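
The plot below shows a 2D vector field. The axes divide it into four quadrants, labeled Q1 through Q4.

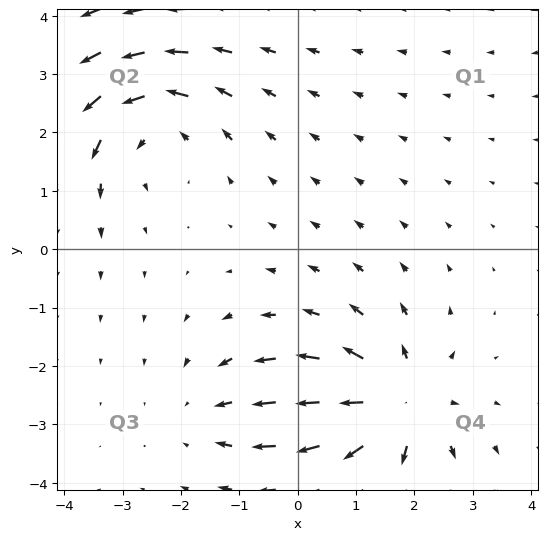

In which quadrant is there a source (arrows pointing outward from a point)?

Q4

The source sits at approximately (1.7, -2.7), which lies in quadrant Q4. The divergence there is about +5, positive as expected for a source.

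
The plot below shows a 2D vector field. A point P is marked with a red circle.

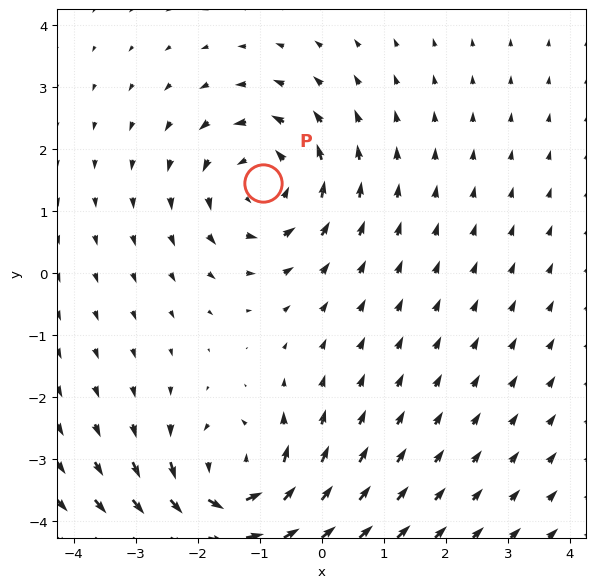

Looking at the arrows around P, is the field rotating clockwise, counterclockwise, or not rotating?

Near P at (-0.9, 1.4) the arrows circulate counterclockwise. The curl (z-component) there is about +3; positive curl means counterclockwise rotation.

counterclockwise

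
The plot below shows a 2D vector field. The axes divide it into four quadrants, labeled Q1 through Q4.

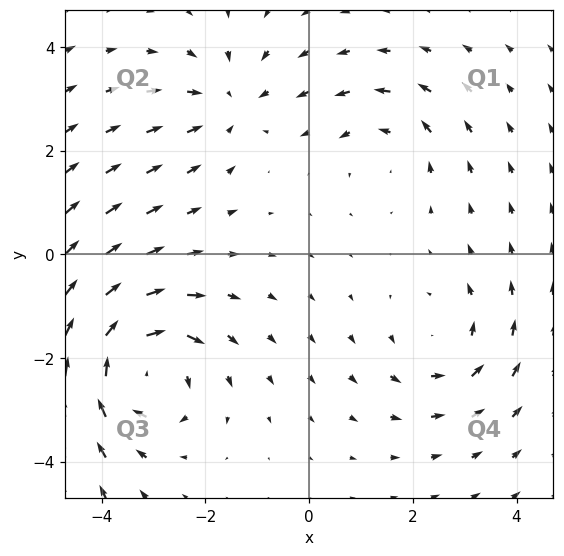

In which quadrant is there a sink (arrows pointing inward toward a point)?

The sink sits at approximately (-1.5, 2.9), which lies in quadrant Q2. The divergence there is about -3, negative as expected for a sink.

Q2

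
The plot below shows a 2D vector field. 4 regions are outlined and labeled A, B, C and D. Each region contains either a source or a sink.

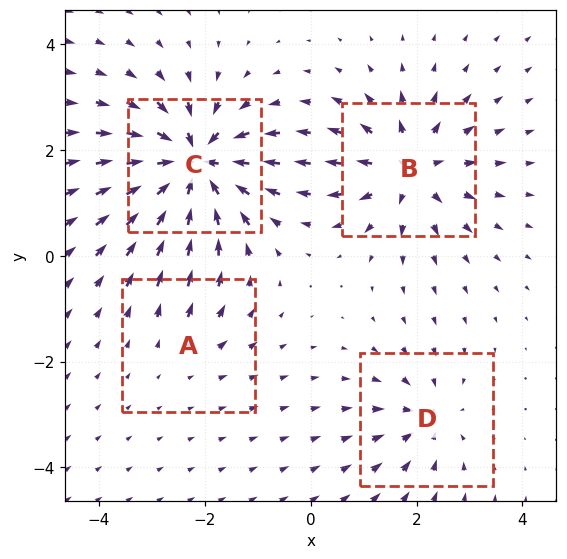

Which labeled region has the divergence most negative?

C

Divergence at each region's feature centre — A: about +2, B: about +6, C: about -9, D: about -4. Region C is most negative.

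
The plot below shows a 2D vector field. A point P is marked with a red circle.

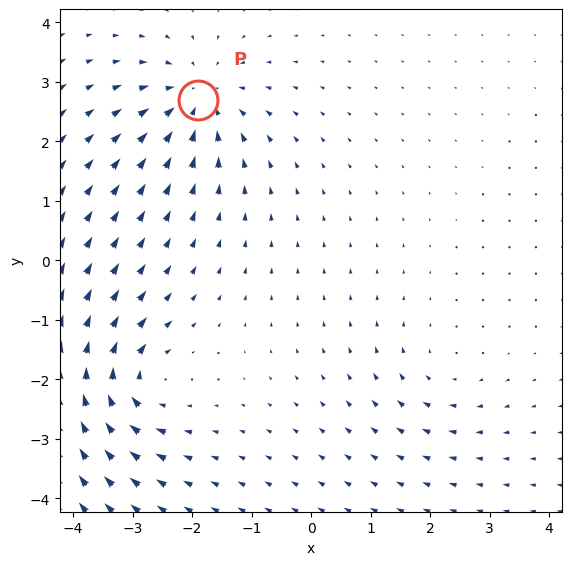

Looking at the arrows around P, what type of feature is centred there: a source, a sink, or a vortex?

sink

At P (-1.9, 2.7) the arrows converge inward. Divergence about -5, curl ≈0 — negative divergence with near-zero curl is a sink.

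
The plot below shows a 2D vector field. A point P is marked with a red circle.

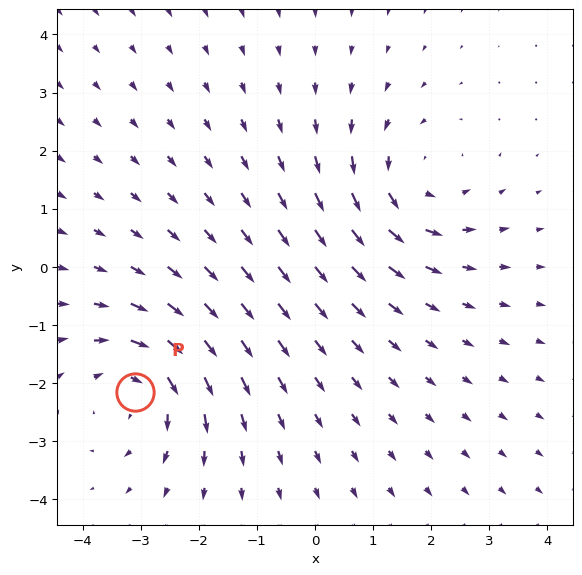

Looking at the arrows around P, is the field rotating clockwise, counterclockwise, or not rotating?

Near P at (-3.1, -2.1) the arrows circulate clockwise. The curl (z-component) there is about -5; negative curl means clockwise rotation.

clockwise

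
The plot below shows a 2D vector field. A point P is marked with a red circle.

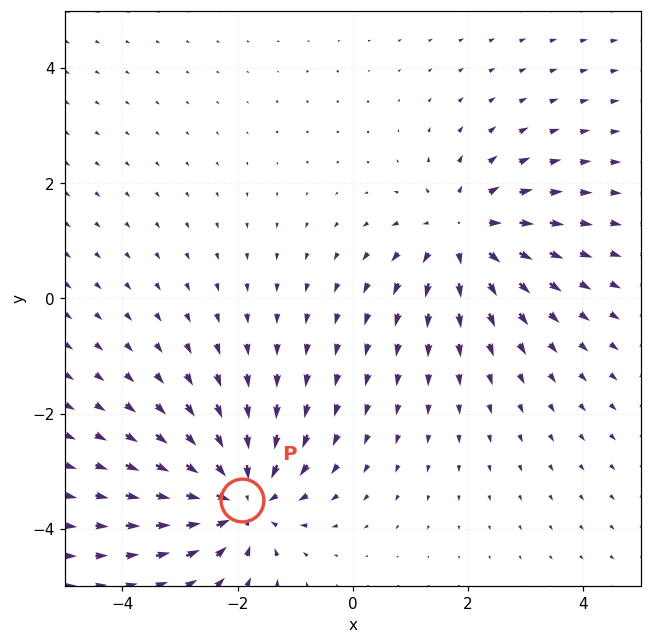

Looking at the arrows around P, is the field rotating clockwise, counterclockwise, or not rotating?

not rotating

Near P at (-1.9, -3.5) the arrows show no circulation. The curl there is ≈0.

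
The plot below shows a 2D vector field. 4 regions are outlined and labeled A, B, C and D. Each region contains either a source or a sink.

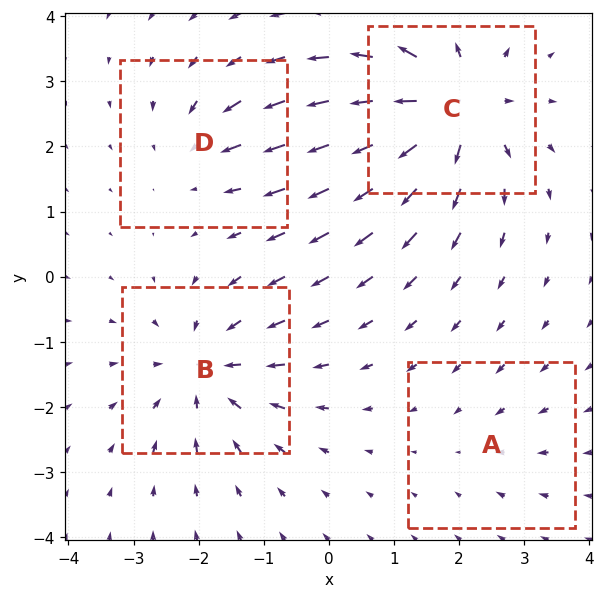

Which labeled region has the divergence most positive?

C

Divergence at each region's feature centre — A: about -2, B: about -5, C: about +7, D: about -4. Region C is most positive.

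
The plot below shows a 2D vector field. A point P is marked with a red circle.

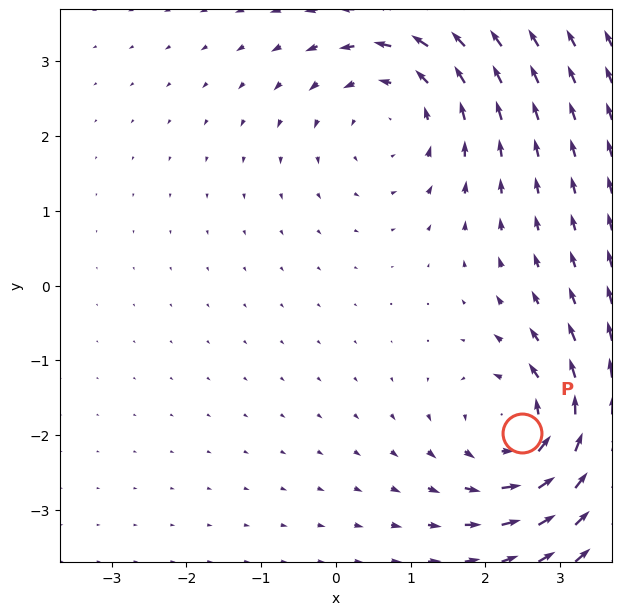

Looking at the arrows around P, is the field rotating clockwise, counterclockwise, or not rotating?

Near P at (2.5, -2.0) the arrows circulate counterclockwise. The curl (z-component) there is about +4; positive curl means counterclockwise rotation.

counterclockwise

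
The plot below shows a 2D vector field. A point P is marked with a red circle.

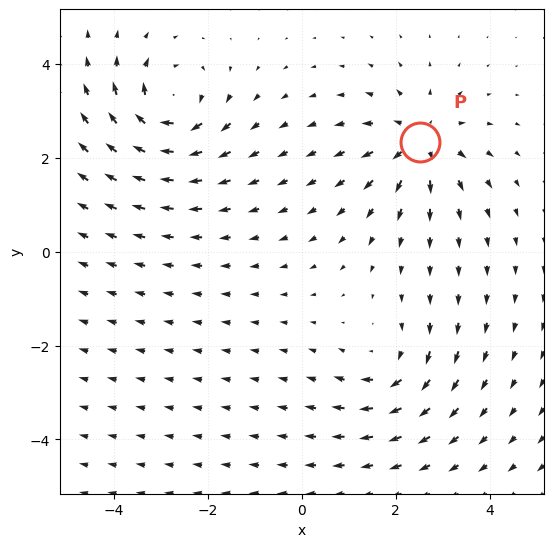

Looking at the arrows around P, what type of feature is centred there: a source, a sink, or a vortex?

At P (2.5, 2.3) the arrows spread outward. Divergence about +4, curl ≈0 — positive divergence with near-zero curl is a source.

source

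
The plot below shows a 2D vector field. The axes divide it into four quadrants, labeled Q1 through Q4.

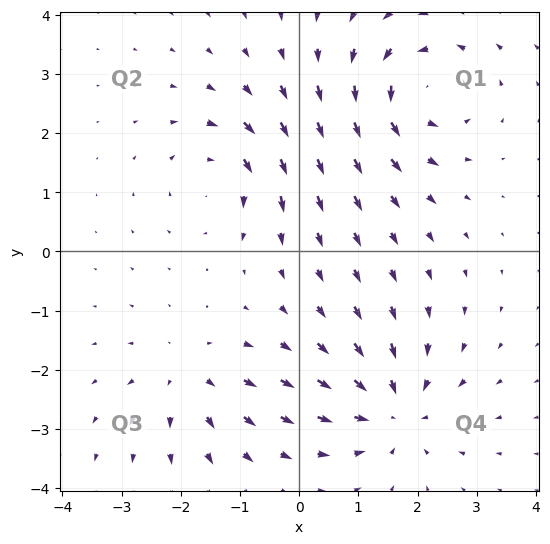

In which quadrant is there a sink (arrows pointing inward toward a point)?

The sink sits at approximately (1.6, -2.7), which lies in quadrant Q4. The divergence there is about -5, negative as expected for a sink.

Q4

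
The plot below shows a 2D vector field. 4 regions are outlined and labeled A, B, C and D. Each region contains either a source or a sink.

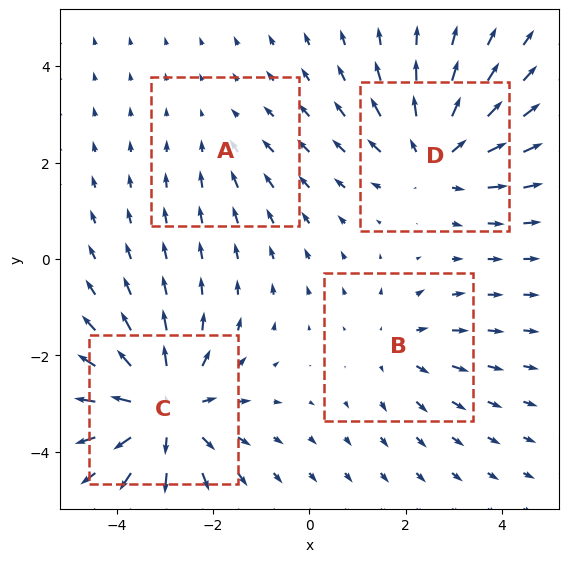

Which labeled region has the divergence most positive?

Divergence at each region's feature centre — A: about -2, B: about +3, C: about +6, D: about +4. Region C is most positive.

C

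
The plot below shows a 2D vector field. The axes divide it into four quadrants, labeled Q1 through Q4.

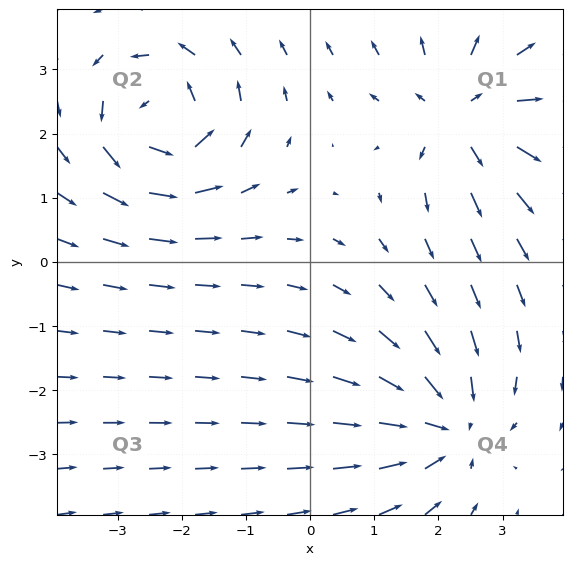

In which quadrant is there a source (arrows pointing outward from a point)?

The source sits at approximately (2.4, 2.3), which lies in quadrant Q1. The divergence there is about +4, positive as expected for a source.

Q1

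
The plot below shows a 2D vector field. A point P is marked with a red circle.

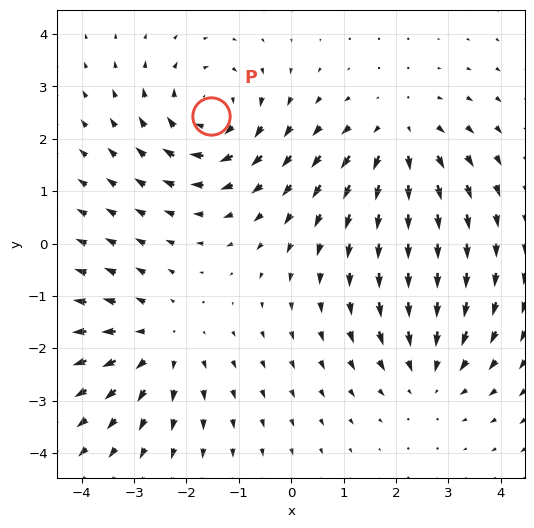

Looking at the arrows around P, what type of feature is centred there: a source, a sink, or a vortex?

vortex

At P (-1.5, 2.4) the arrows circulate clockwise. Divergence ≈0, curl about -5 — near-zero divergence with nonzero curl is a vortex.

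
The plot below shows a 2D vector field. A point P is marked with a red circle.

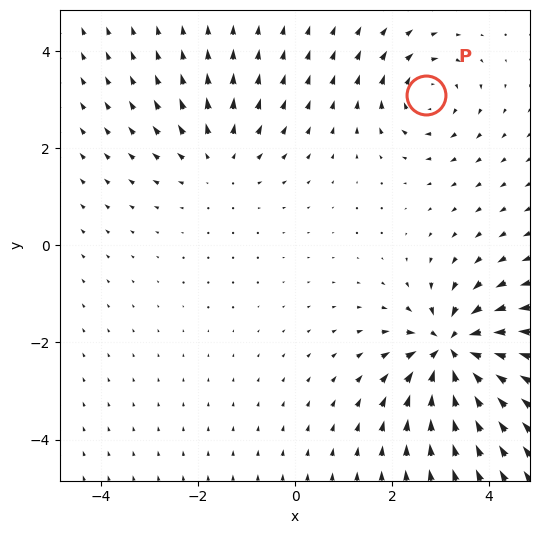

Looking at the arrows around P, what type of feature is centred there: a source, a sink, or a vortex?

At P (2.7, 3.1) the arrows circulate clockwise. Divergence ≈0, curl about -3 — near-zero divergence with nonzero curl is a vortex.

vortex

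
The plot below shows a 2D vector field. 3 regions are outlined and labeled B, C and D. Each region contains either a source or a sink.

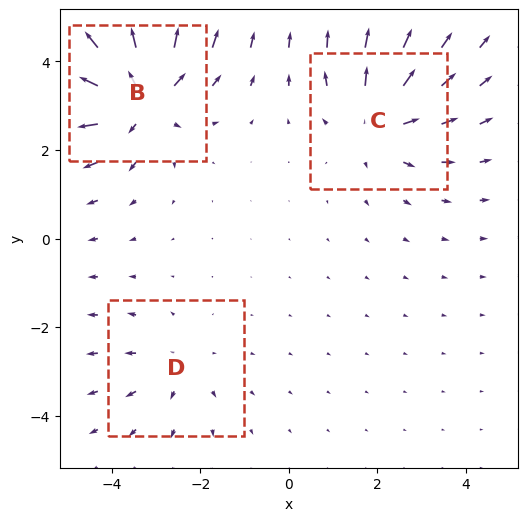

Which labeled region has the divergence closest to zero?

Divergence at each region's feature centre — B: about +4, C: about +3, D: about +2. Region D is closest to zero.

D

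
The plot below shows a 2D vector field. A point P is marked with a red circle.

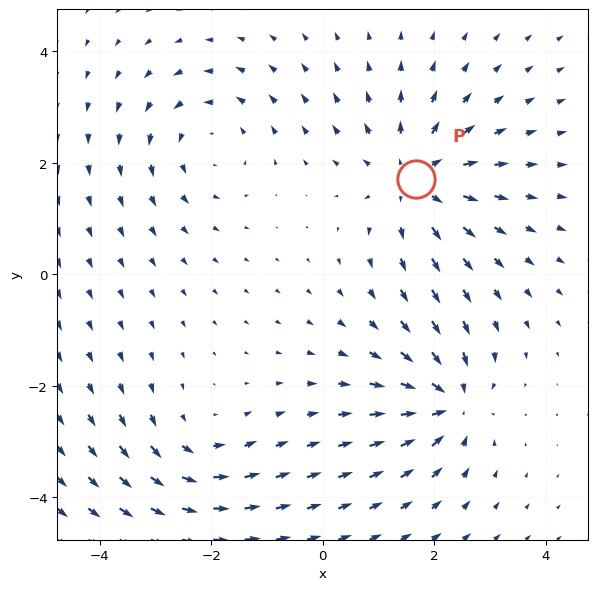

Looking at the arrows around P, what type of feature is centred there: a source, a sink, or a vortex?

source

At P (1.7, 1.7) the arrows spread outward. Divergence about +4, curl ≈0 — positive divergence with near-zero curl is a source.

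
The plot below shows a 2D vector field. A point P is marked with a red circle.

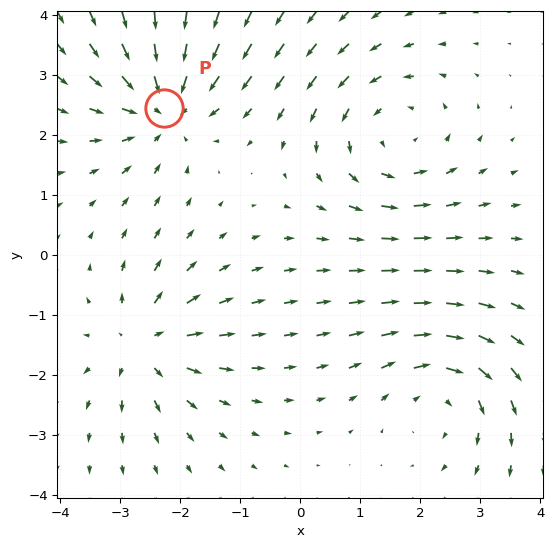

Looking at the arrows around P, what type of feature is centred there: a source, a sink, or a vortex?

sink

At P (-2.3, 2.4) the arrows converge inward. Divergence about -5, curl ≈0 — negative divergence with near-zero curl is a sink.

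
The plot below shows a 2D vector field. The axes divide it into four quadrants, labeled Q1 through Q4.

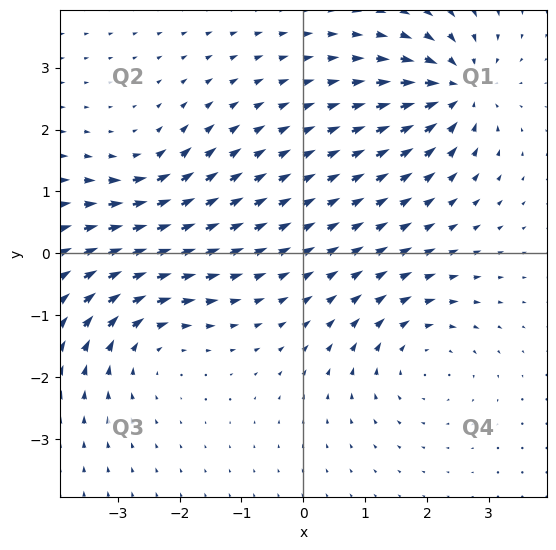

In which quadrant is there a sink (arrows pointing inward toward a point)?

The sink sits at approximately (2.5, 2.7), which lies in quadrant Q1. The divergence there is about -7, negative as expected for a sink.

Q1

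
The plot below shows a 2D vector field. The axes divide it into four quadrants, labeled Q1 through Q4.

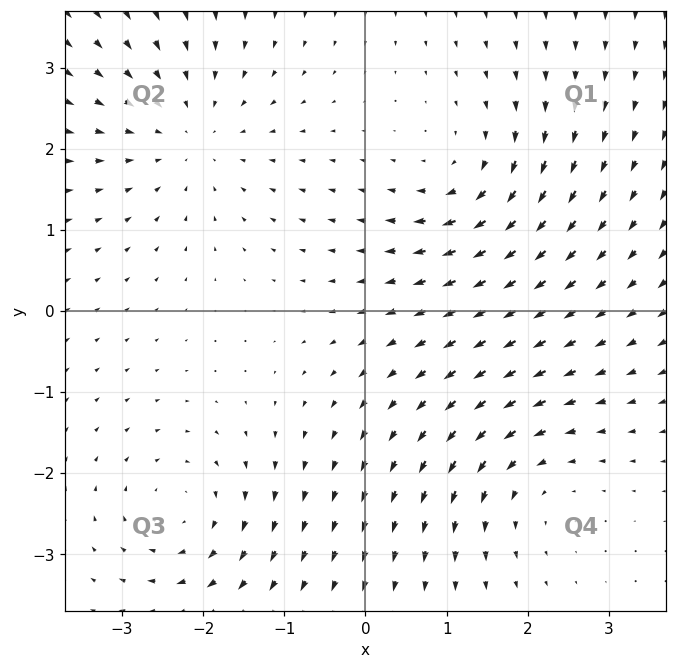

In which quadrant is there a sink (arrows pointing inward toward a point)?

The sink sits at approximately (-2.2, 2.2), which lies in quadrant Q2. The divergence there is about -4, negative as expected for a sink.

Q2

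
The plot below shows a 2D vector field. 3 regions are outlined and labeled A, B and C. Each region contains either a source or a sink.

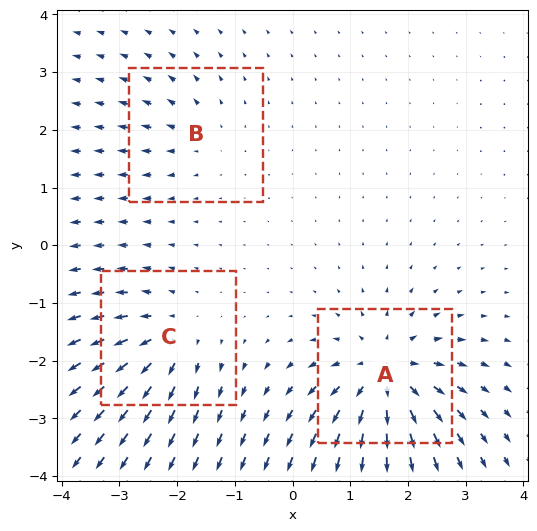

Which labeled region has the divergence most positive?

A

Divergence at each region's feature centre — A: about +6, B: about +2, C: about +4. Region A is most positive.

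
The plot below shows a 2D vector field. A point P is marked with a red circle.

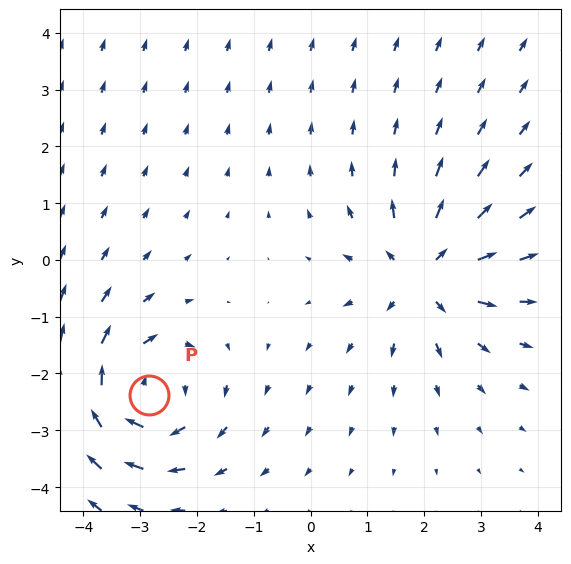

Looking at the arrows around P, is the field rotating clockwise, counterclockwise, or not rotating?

Near P at (-2.8, -2.4) the arrows circulate clockwise. The curl (z-component) there is about -4; negative curl means clockwise rotation.

clockwise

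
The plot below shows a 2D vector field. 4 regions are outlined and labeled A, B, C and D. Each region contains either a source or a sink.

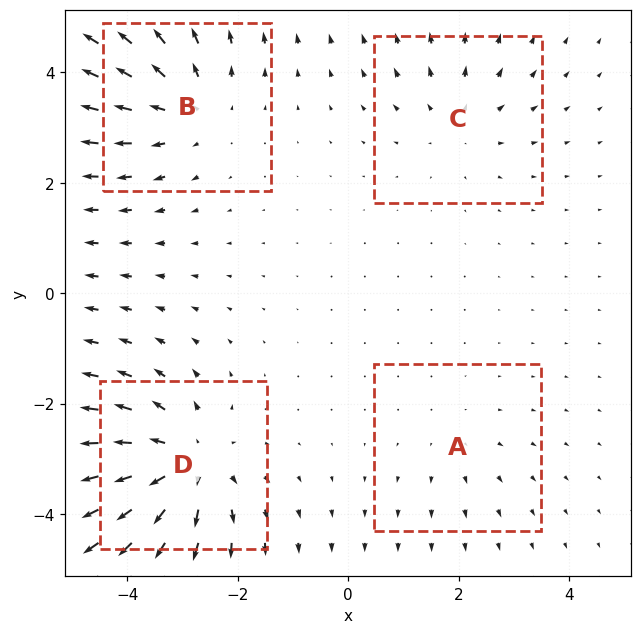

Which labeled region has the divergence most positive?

Divergence at each region's feature centre — A: about +2, B: about +4, C: about +3, D: about +6. Region D is most positive.

D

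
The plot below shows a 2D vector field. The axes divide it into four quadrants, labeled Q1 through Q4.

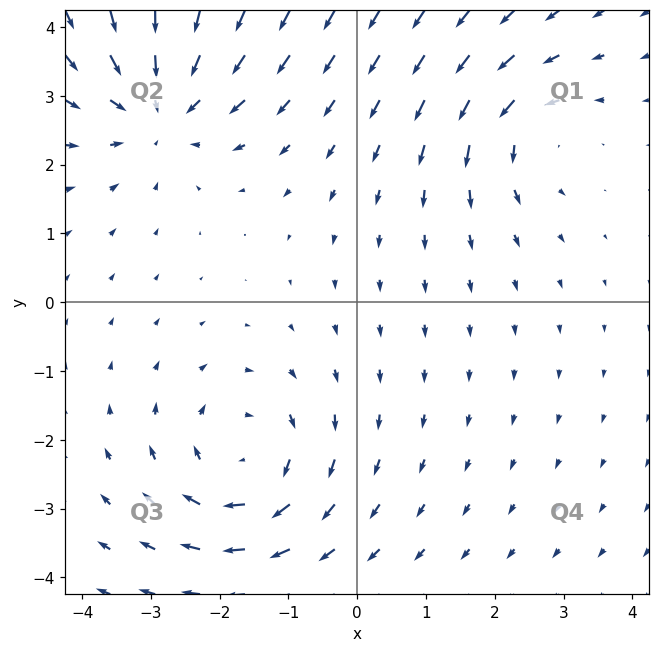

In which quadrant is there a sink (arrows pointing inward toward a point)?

The sink sits at approximately (-2.9, 2.8), which lies in quadrant Q2. The divergence there is about -5, negative as expected for a sink.

Q2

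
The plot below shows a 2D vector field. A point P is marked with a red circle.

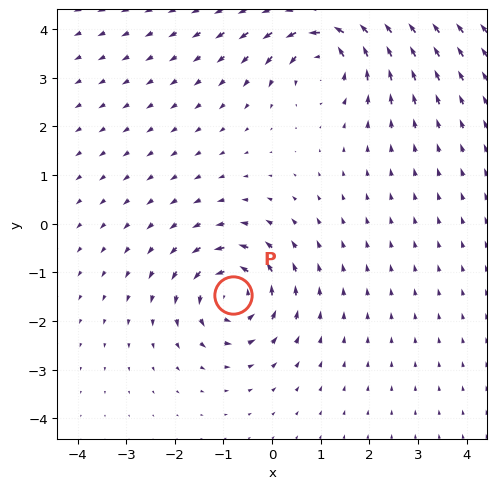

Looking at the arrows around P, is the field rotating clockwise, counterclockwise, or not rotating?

Near P at (-0.8, -1.5) the arrows circulate counterclockwise. The curl (z-component) there is about +4; positive curl means counterclockwise rotation.

counterclockwise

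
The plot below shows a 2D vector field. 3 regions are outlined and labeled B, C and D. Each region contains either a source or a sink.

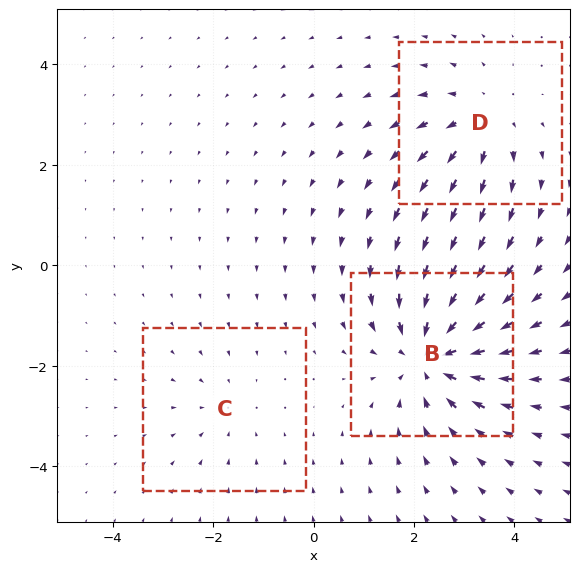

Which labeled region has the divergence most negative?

B

Divergence at each region's feature centre — B: about -5, C: about -2, D: about +3. Region B is most negative.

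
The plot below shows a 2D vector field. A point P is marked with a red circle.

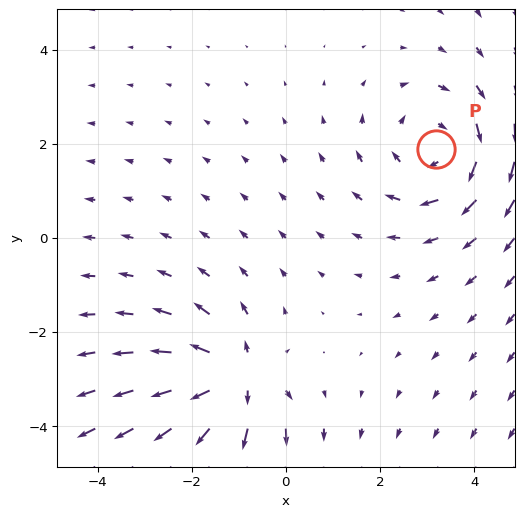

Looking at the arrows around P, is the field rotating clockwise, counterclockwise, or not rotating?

Near P at (3.2, 1.9) the arrows circulate clockwise. The curl (z-component) there is about -3; negative curl means clockwise rotation.

clockwise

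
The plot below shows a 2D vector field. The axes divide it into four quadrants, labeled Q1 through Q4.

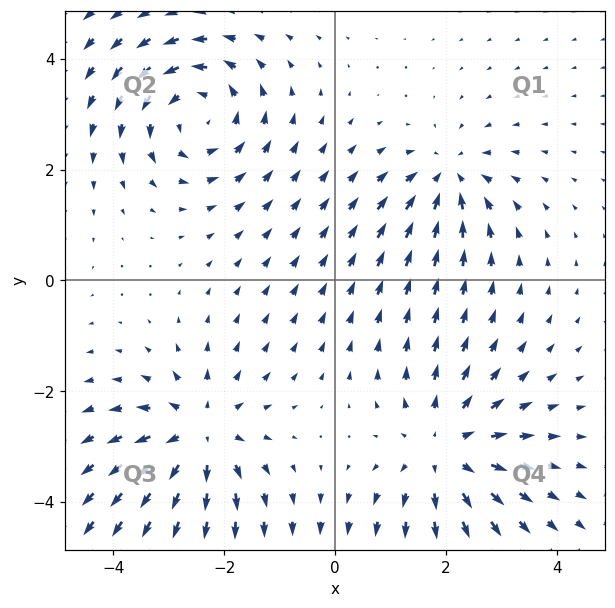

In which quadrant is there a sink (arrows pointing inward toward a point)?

Q1

The sink sits at approximately (2.0, 1.8), which lies in quadrant Q1. The divergence there is about -5, negative as expected for a sink.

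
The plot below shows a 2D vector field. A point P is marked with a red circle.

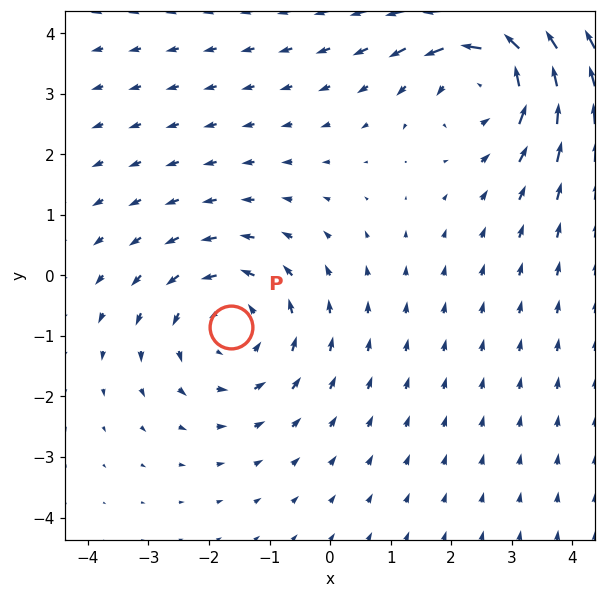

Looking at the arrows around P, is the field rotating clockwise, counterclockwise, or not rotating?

counterclockwise

Near P at (-1.6, -0.9) the arrows circulate counterclockwise. The curl (z-component) there is about +3; positive curl means counterclockwise rotation.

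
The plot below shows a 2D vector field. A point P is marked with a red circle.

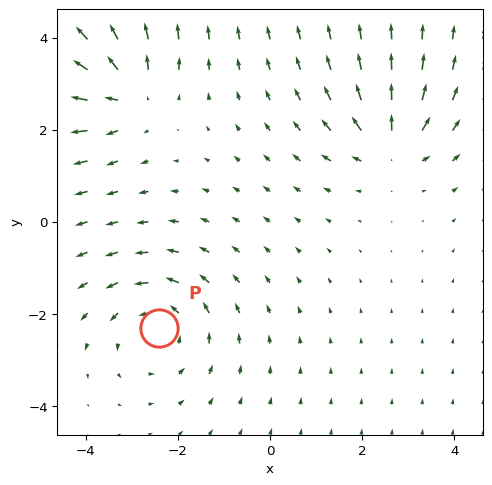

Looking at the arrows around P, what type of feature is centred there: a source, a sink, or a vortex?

vortex

At P (-2.4, -2.3) the arrows circulate counterclockwise. Divergence ≈0, curl about +3 — near-zero divergence with nonzero curl is a vortex.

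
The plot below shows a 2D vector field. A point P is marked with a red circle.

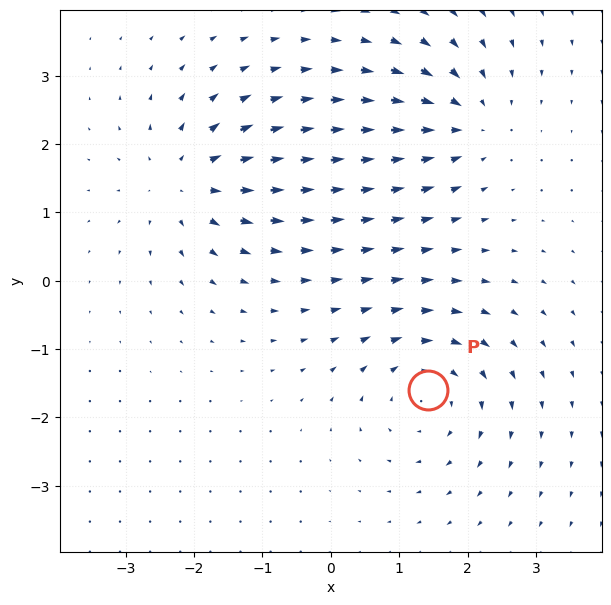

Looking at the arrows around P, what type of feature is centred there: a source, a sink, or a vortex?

vortex

At P (1.4, -1.6) the arrows circulate clockwise. Divergence ≈0, curl about -3 — near-zero divergence with nonzero curl is a vortex.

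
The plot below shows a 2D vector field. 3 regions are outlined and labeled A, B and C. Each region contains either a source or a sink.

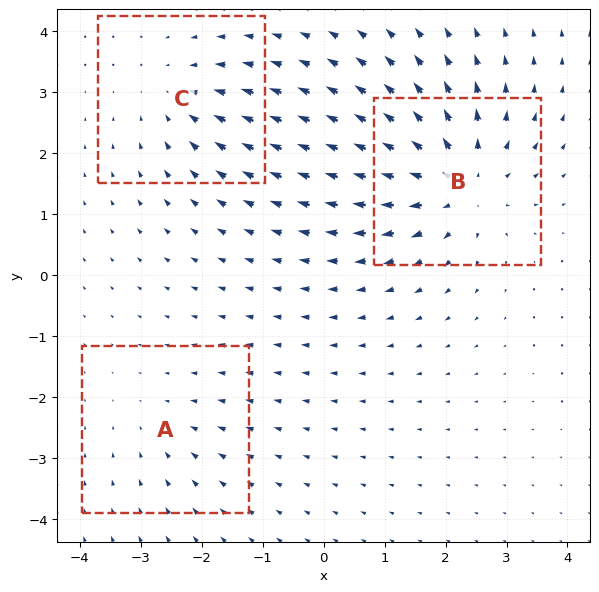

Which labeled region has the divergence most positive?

B

Divergence at each region's feature centre — A: about -2, B: about +5, C: about -3. Region B is most positive.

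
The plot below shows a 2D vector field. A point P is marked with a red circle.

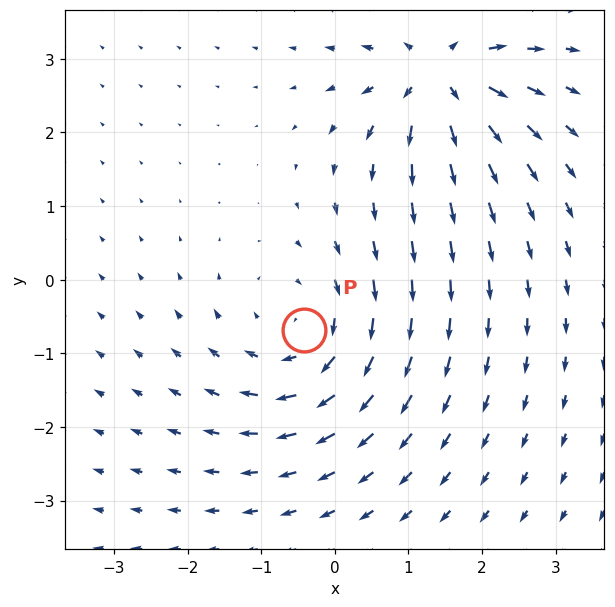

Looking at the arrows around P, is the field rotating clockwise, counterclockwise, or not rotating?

Near P at (-0.4, -0.7) the arrows circulate clockwise. The curl (z-component) there is about -4; negative curl means clockwise rotation.

clockwise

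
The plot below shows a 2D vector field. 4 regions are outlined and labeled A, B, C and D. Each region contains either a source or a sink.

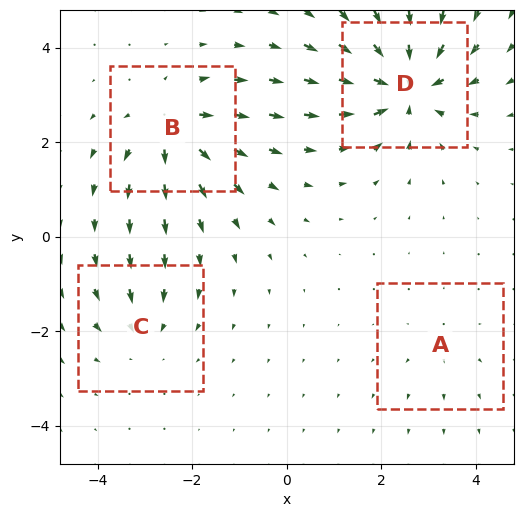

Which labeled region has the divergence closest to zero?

A

Divergence at each region's feature centre — A: about +2, B: about +6, C: about -3, D: about -8. Region A is closest to zero.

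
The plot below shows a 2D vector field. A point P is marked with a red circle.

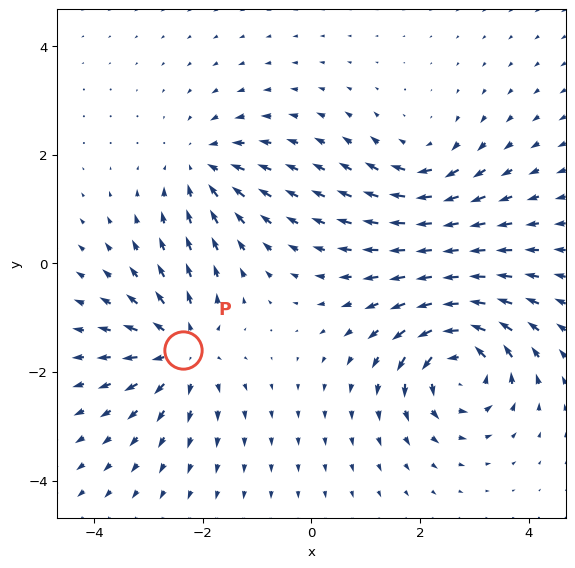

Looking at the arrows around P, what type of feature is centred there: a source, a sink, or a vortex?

source

At P (-2.4, -1.6) the arrows spread outward. Divergence about +5, curl ≈0 — positive divergence with near-zero curl is a source.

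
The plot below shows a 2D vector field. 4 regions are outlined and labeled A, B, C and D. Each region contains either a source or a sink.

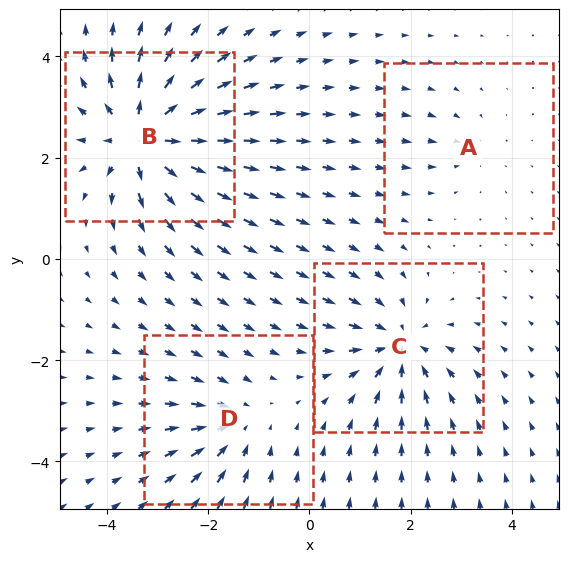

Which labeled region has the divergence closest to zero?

Divergence at each region's feature centre — A: about -2, B: about +7, C: about -5, D: about -4. Region A is closest to zero.

A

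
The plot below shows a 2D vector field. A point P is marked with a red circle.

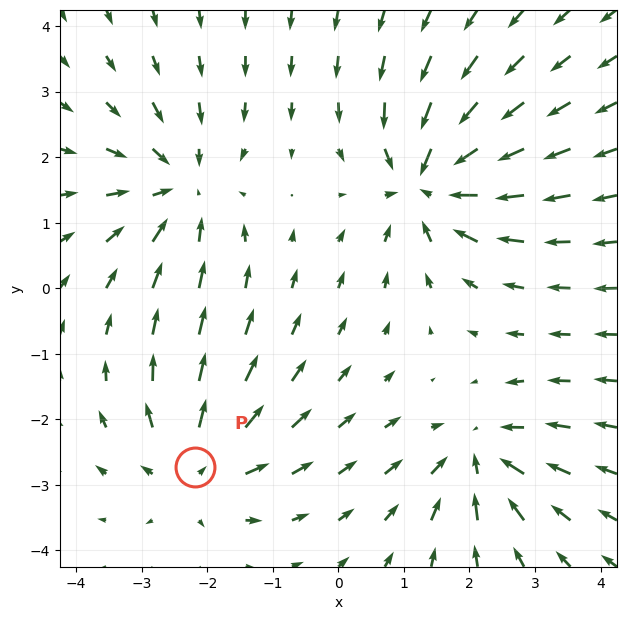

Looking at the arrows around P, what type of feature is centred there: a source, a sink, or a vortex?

At P (-2.2, -2.7) the arrows spread outward. Divergence about +5, curl ≈0 — positive divergence with near-zero curl is a source.

source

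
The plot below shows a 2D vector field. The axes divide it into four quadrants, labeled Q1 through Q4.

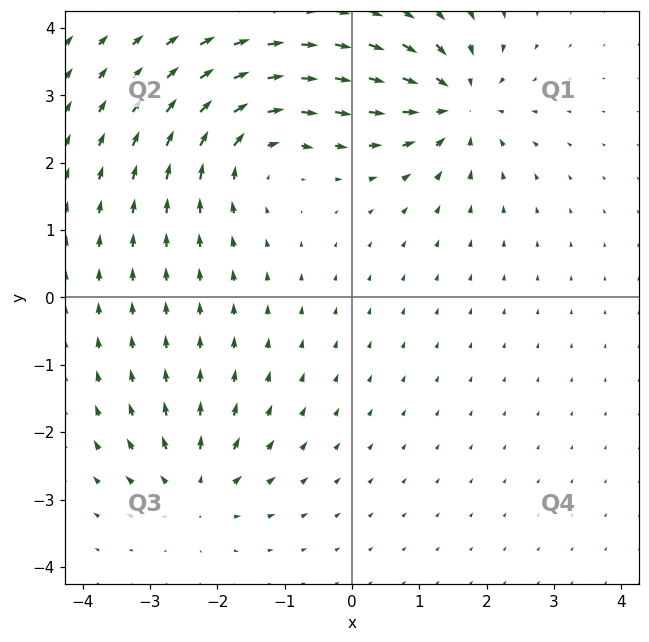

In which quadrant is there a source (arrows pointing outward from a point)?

The source sits at approximately (-2.3, -2.9), which lies in quadrant Q3. The divergence there is about +5, positive as expected for a source.

Q3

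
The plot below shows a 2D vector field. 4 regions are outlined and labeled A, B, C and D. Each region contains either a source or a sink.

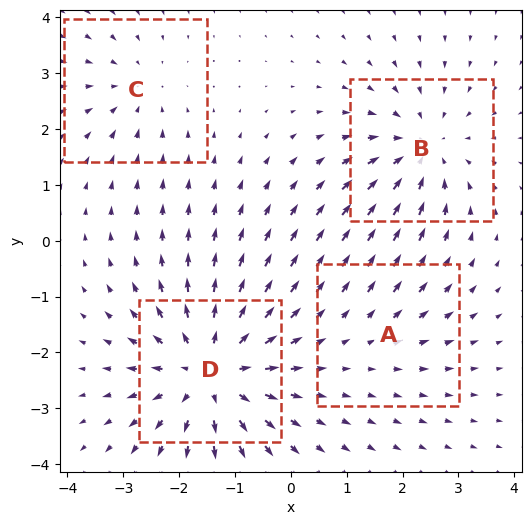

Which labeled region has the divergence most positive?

Divergence at each region's feature centre — A: about +2, B: about -5, C: about -3, D: about +7. Region D is most positive.

D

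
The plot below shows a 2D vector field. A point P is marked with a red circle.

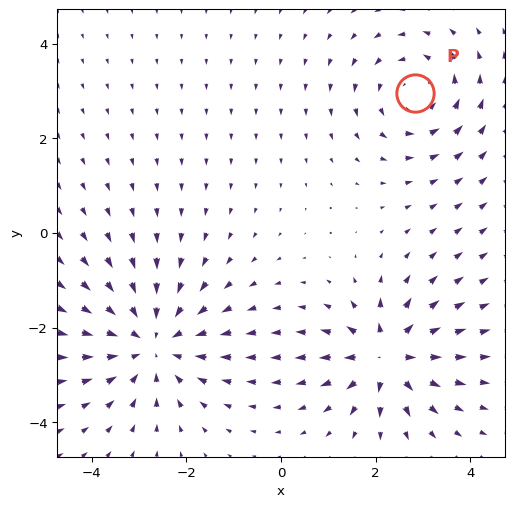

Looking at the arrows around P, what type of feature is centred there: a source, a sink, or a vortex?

At P (2.8, 3.0) the arrows circulate counterclockwise. Divergence ≈0, curl about +3 — near-zero divergence with nonzero curl is a vortex.

vortex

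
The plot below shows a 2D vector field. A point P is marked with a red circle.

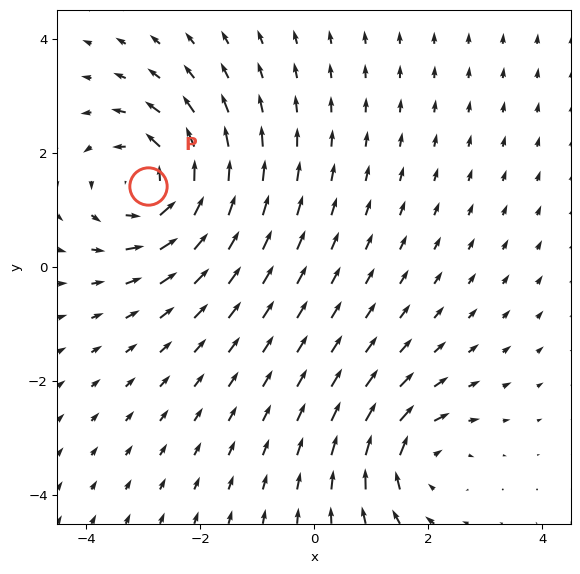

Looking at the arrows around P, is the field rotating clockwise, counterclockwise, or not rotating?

Near P at (-2.9, 1.4) the arrows circulate counterclockwise. The curl (z-component) there is about +5; positive curl means counterclockwise rotation.

counterclockwise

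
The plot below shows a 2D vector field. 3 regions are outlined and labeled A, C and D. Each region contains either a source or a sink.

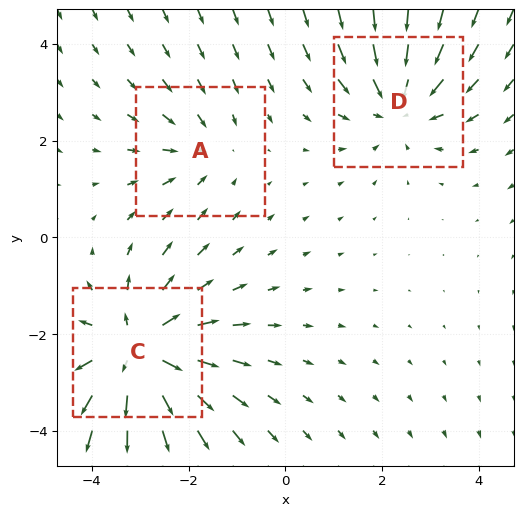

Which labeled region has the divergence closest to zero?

Divergence at each region's feature centre — A: about -2, C: about +4, D: about -3. Region A is closest to zero.

A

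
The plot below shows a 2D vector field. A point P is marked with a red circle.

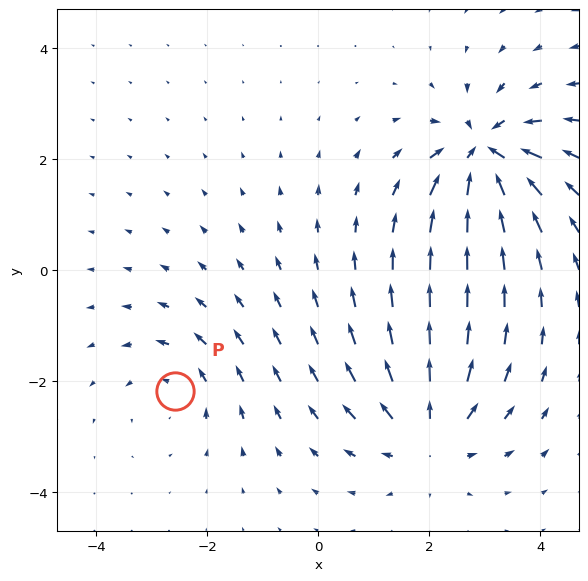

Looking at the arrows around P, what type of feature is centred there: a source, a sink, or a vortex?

vortex

At P (-2.6, -2.2) the arrows circulate counterclockwise. Divergence ≈0, curl about +3 — near-zero divergence with nonzero curl is a vortex.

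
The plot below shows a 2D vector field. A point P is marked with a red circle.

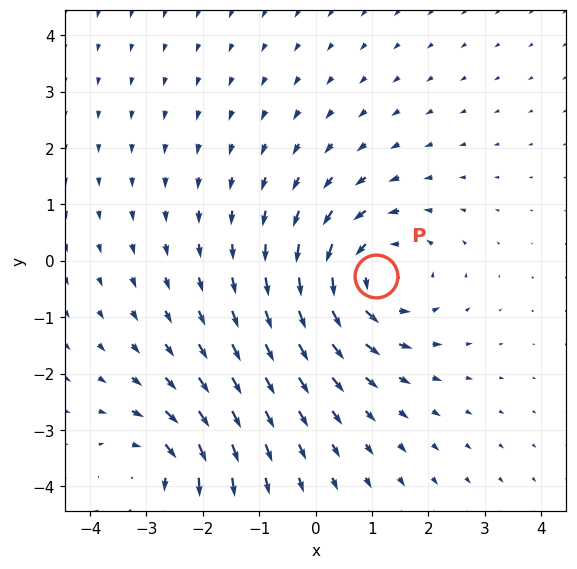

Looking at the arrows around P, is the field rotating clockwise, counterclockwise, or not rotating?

counterclockwise

Near P at (1.1, -0.3) the arrows circulate counterclockwise. The curl (z-component) there is about +4; positive curl means counterclockwise rotation.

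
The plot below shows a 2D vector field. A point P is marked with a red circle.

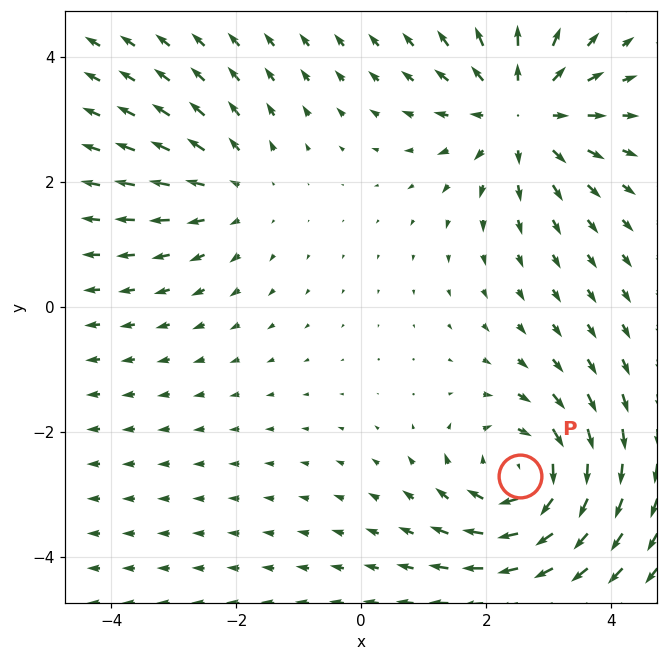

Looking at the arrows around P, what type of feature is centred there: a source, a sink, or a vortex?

At P (2.5, -2.7) the arrows circulate clockwise. Divergence ≈0, curl about -5 — near-zero divergence with nonzero curl is a vortex.

vortex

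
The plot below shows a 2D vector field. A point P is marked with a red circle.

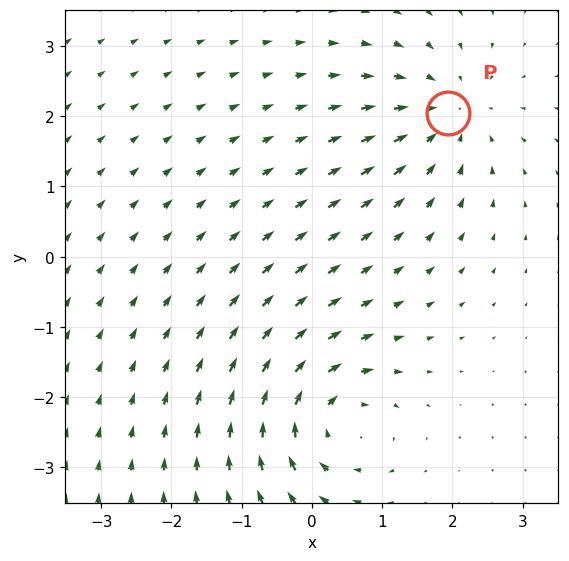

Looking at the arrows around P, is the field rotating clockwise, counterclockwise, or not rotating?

not rotating

Near P at (1.9, 2.0) the arrows show no circulation. The curl there is ≈0.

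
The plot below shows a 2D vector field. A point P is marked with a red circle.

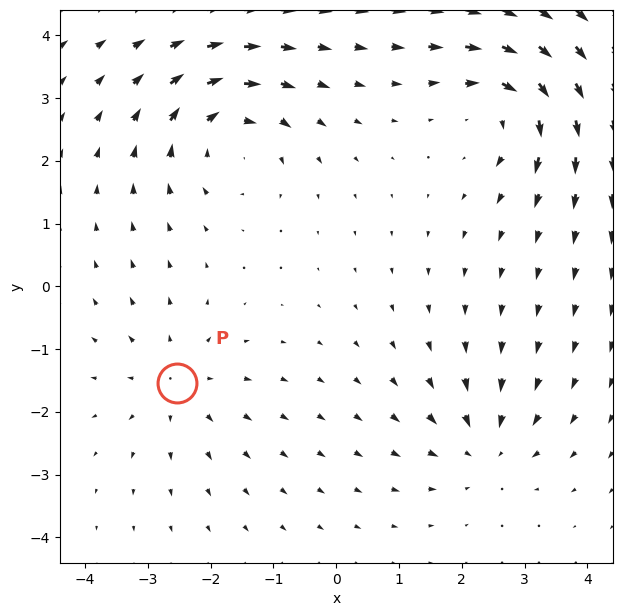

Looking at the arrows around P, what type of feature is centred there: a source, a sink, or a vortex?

At P (-2.5, -1.5) the arrows spread outward. Divergence about +3, curl ≈0 — positive divergence with near-zero curl is a source.

source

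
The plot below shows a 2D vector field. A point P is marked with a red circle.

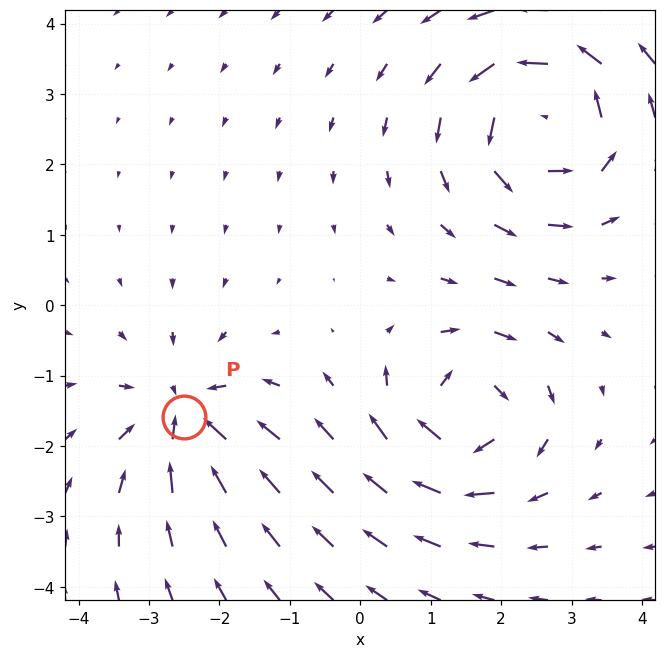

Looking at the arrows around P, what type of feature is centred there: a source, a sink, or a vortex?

sink

At P (-2.5, -1.6) the arrows converge inward. Divergence about -4, curl ≈0 — negative divergence with near-zero curl is a sink.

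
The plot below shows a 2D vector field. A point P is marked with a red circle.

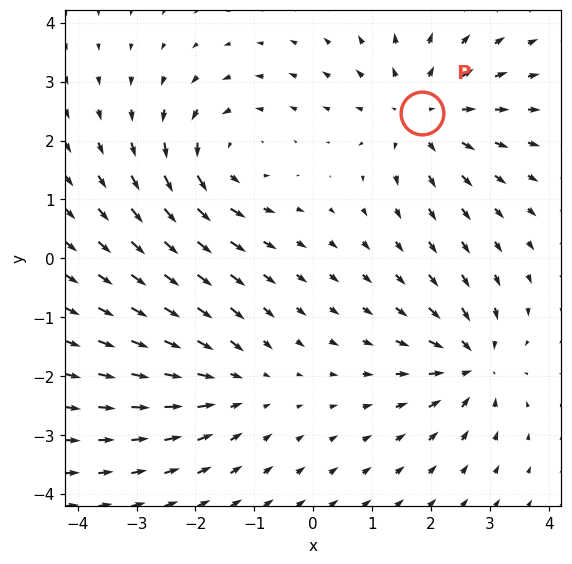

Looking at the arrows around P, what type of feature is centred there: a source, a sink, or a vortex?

At P (1.8, 2.5) the arrows spread outward. Divergence about +5, curl ≈0 — positive divergence with near-zero curl is a source.

source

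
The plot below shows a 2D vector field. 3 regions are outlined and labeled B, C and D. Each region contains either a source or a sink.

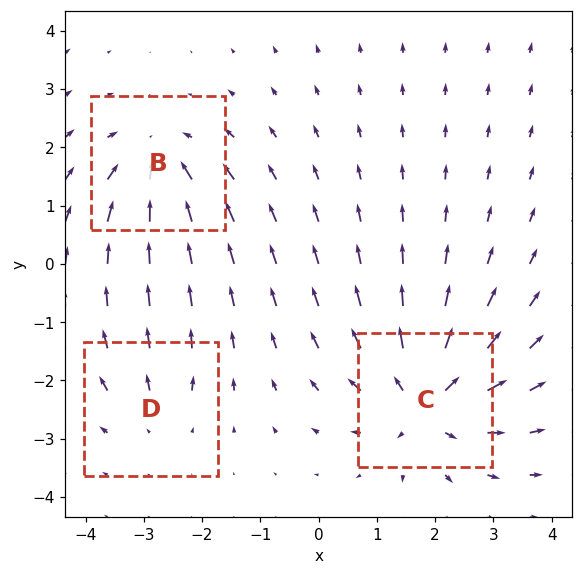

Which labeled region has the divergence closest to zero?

D

Divergence at each region's feature centre — B: about -4, C: about +5, D: about +2. Region D is closest to zero.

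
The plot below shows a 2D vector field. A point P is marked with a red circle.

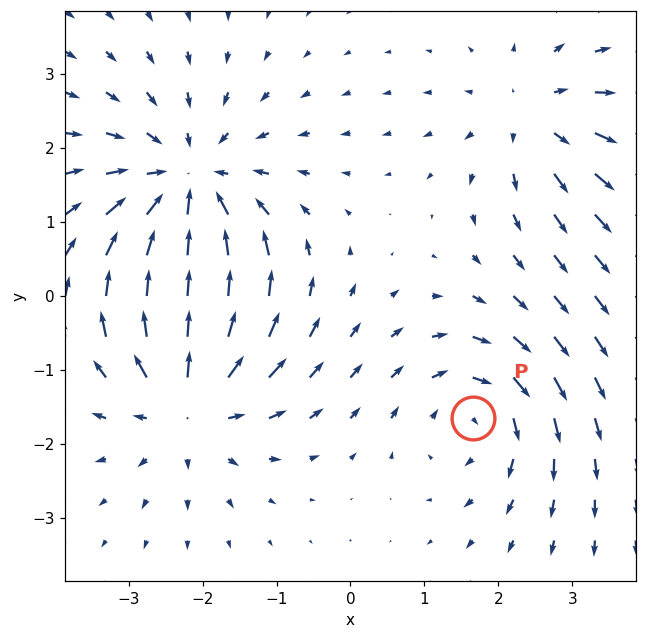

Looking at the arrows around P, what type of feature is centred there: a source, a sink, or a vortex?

At P (1.7, -1.6) the arrows circulate clockwise. Divergence ≈0, curl about -3 — near-zero divergence with nonzero curl is a vortex.

vortex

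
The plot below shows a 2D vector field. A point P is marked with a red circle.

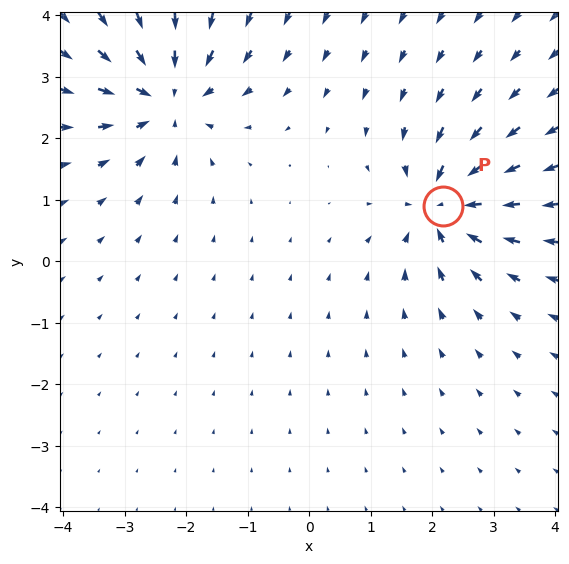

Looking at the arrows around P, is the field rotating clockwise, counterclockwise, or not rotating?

Near P at (2.2, 0.9) the arrows show no circulation. The curl there is ≈0.

not rotating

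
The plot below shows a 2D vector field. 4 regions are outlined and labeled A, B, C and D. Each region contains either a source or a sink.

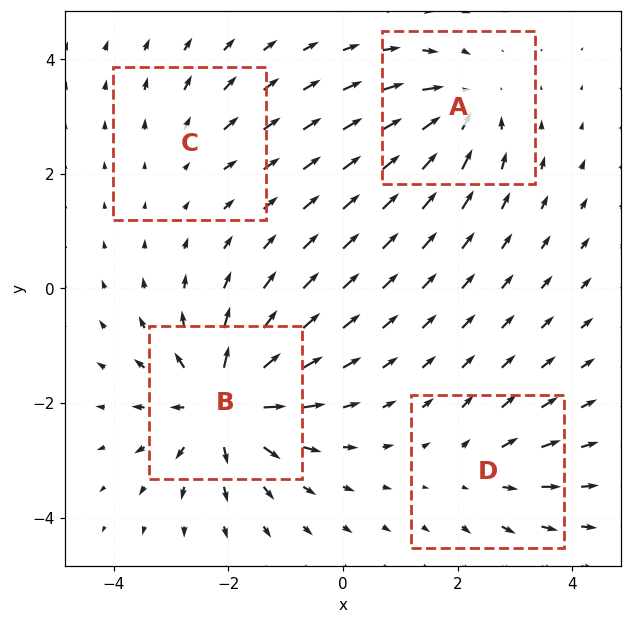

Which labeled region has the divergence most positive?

B

Divergence at each region's feature centre — A: about -5, B: about +8, C: about +2, D: about +4. Region B is most positive.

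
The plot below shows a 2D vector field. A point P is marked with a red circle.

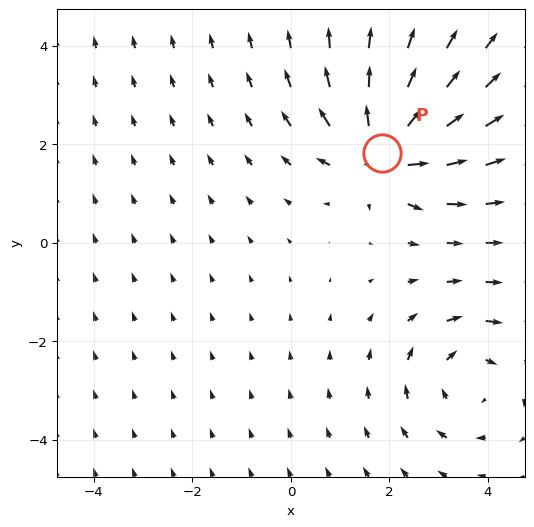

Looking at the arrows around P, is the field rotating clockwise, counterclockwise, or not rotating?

Near P at (1.9, 1.8) the arrows show no circulation. The curl there is ≈0.

not rotating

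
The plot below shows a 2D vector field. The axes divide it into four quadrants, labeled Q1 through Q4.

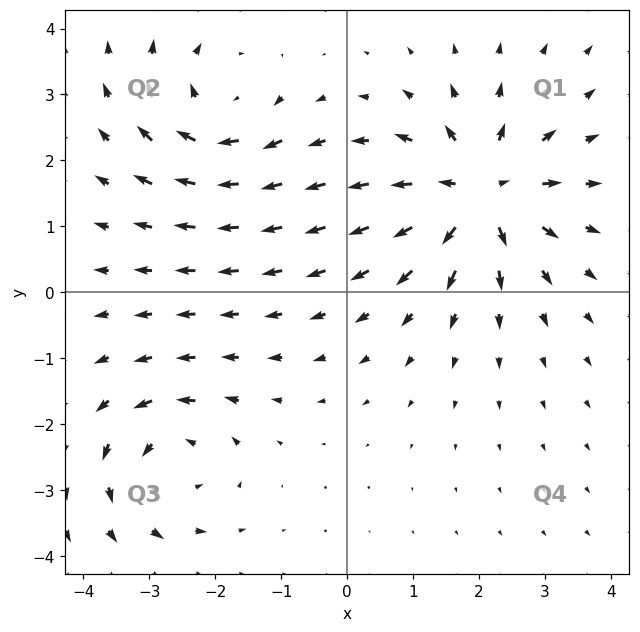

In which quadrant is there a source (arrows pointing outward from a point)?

Q1

The source sits at approximately (2.0, 1.5), which lies in quadrant Q1. The divergence there is about +5, positive as expected for a source.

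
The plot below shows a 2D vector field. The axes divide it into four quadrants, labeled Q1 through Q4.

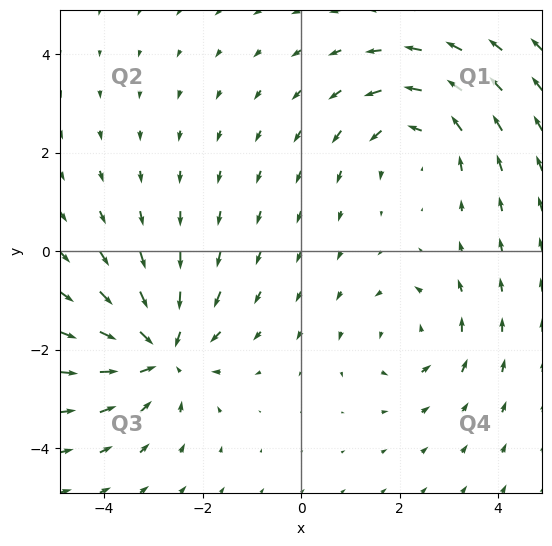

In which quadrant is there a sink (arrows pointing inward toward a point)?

The sink sits at approximately (-2.8, -2.0), which lies in quadrant Q3. The divergence there is about -5, negative as expected for a sink.

Q3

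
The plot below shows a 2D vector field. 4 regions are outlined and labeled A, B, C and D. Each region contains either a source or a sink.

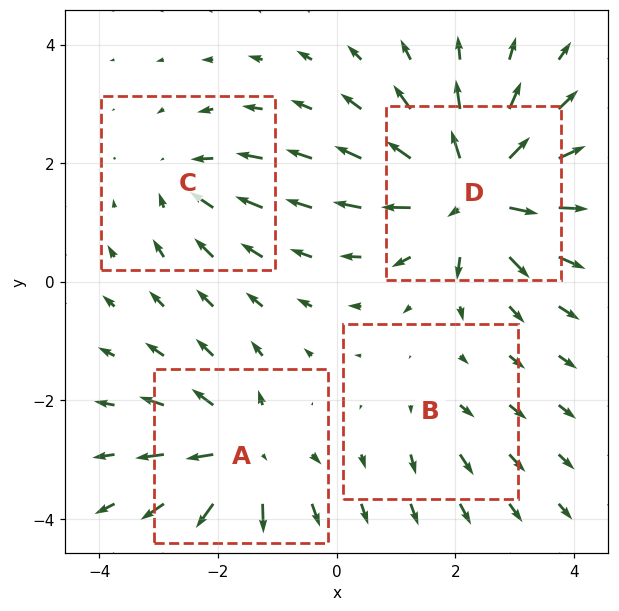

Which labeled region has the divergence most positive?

Divergence at each region's feature centre — A: about +6, B: about +2, C: about -4, D: about +8. Region D is most positive.

D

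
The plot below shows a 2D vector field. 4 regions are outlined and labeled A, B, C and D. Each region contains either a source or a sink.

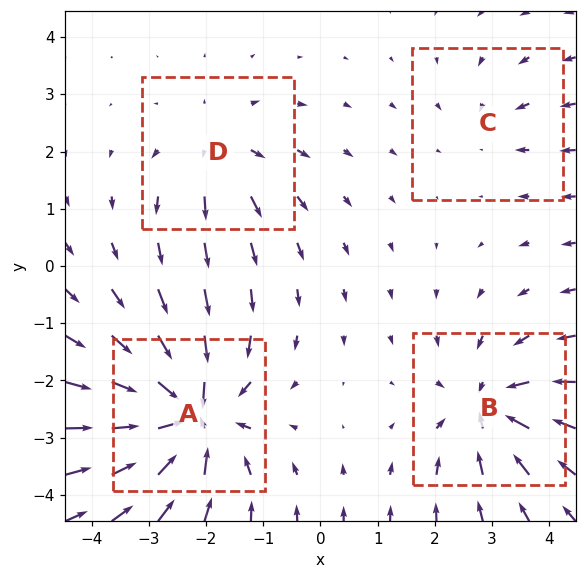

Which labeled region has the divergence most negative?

Divergence at each region's feature centre — A: about -8, B: about -5, C: about -2, D: about +4. Region A is most negative.

A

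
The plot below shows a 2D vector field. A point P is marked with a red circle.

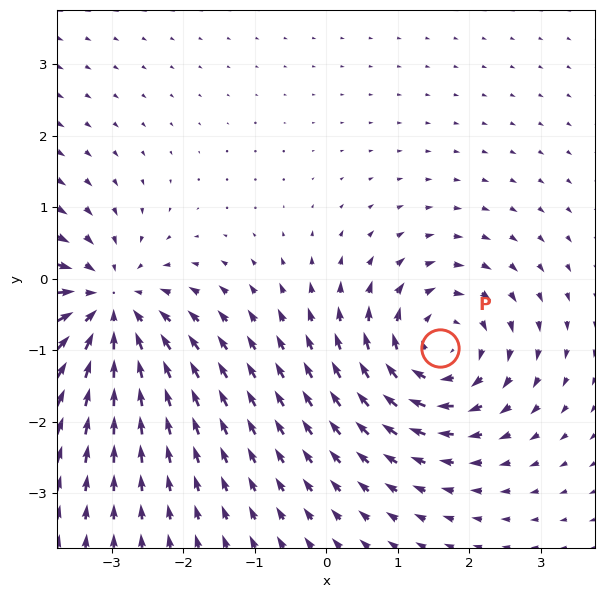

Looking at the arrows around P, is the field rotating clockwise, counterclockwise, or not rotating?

clockwise

Near P at (1.6, -1.0) the arrows circulate clockwise. The curl (z-component) there is about -5; negative curl means clockwise rotation.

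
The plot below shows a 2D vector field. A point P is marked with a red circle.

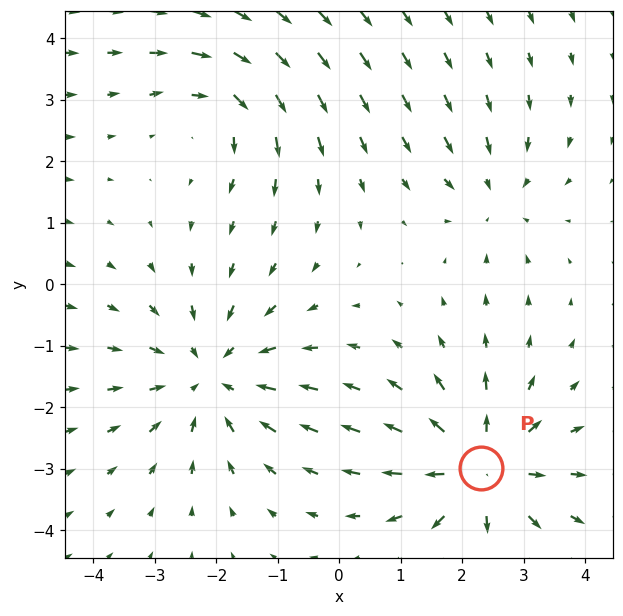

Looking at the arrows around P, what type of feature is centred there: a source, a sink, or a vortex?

source

At P (2.3, -3.0) the arrows spread outward. Divergence about +5, curl ≈0 — positive divergence with near-zero curl is a source.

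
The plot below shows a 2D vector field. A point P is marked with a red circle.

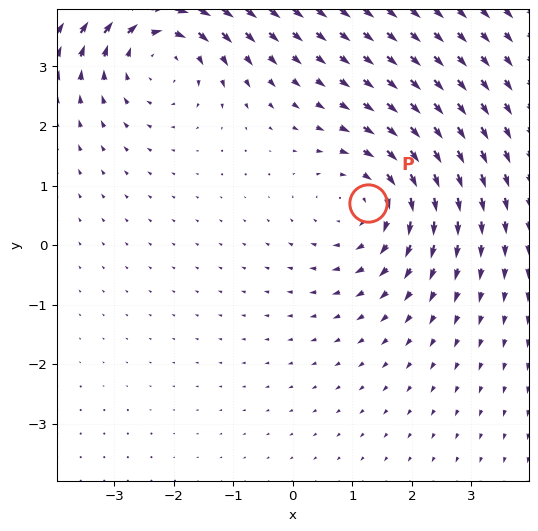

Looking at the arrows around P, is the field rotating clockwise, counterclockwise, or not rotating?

Near P at (1.3, 0.7) the arrows circulate clockwise. The curl (z-component) there is about -4; negative curl means clockwise rotation.

clockwise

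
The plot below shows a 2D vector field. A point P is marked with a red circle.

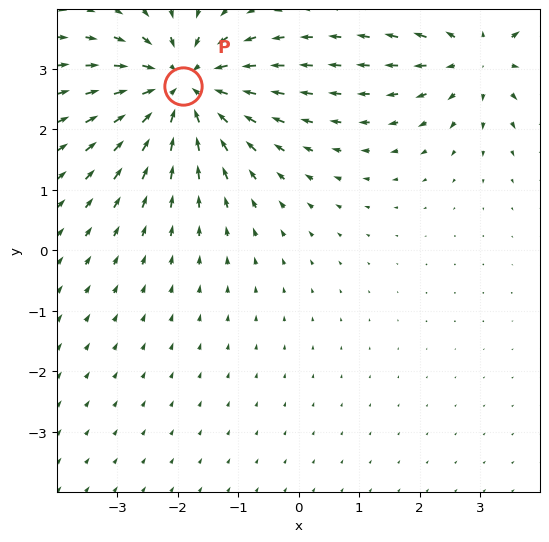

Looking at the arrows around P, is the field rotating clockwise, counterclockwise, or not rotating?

not rotating

Near P at (-1.9, 2.7) the arrows show no circulation. The curl there is ≈0.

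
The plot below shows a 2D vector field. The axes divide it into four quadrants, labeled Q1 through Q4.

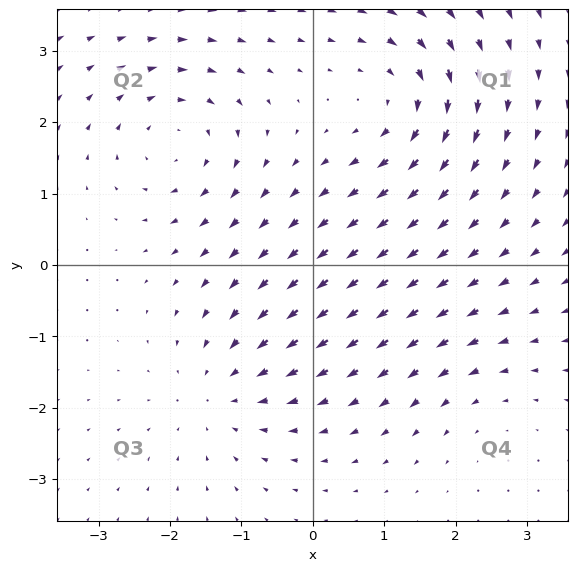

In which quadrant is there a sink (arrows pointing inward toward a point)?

Q3

The sink sits at approximately (-1.3, -1.8), which lies in quadrant Q3. The divergence there is about -3, negative as expected for a sink.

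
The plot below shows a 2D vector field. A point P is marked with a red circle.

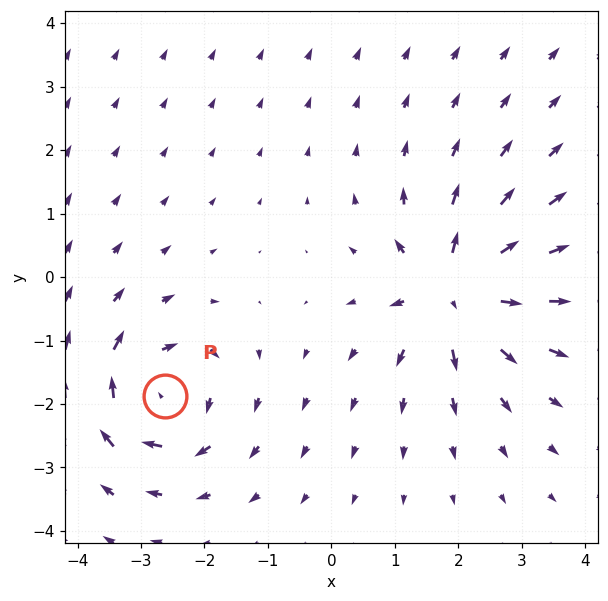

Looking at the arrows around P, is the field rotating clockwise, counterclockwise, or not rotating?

clockwise

Near P at (-2.6, -1.9) the arrows circulate clockwise. The curl (z-component) there is about -6; negative curl means clockwise rotation.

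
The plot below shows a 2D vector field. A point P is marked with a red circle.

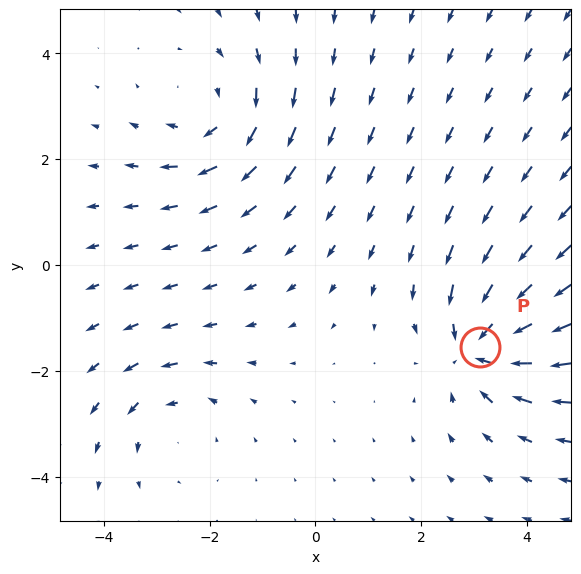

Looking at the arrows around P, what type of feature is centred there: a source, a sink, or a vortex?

At P (3.1, -1.6) the arrows converge inward. Divergence about -6, curl ≈0 — negative divergence with near-zero curl is a sink.

sink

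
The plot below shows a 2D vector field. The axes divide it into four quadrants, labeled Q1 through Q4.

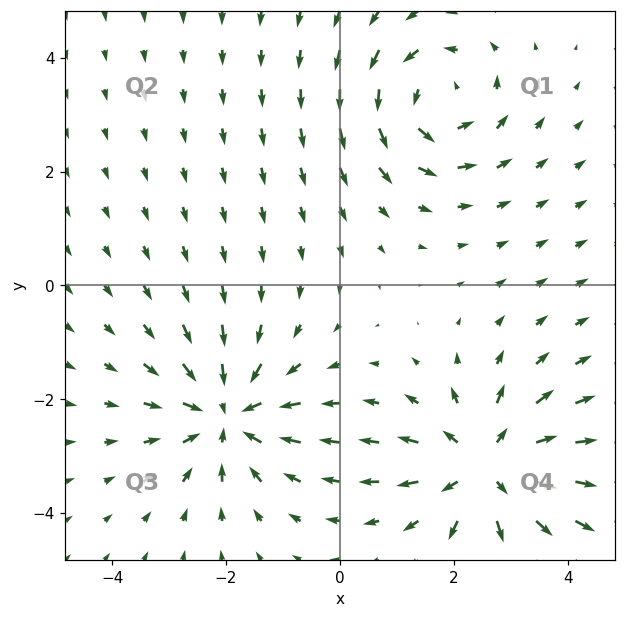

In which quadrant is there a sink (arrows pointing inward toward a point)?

Q3

The sink sits at approximately (-2.0, -2.3), which lies in quadrant Q3. The divergence there is about -5, negative as expected for a sink.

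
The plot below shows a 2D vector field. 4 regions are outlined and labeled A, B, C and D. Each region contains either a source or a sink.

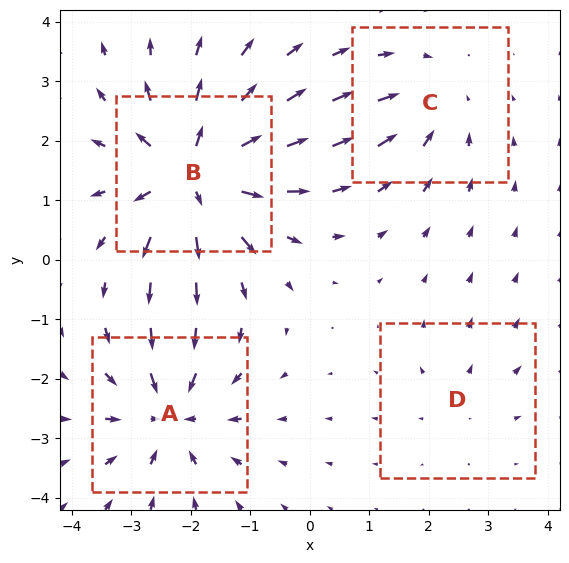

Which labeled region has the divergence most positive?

Divergence at each region's feature centre — A: about -6, B: about +8, C: about -3, D: about +2. Region B is most positive.

B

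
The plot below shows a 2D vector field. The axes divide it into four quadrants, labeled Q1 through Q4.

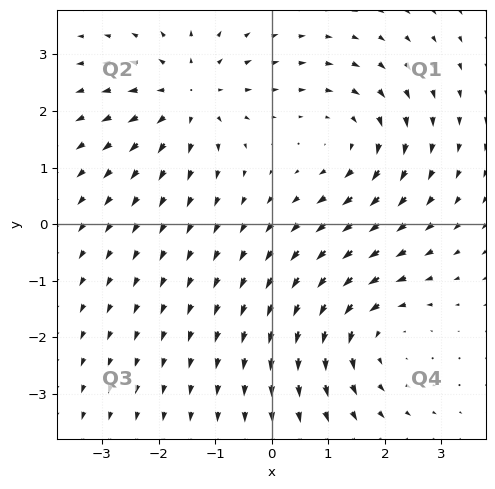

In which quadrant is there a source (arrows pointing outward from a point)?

The source sits at approximately (-1.5, 2.3), which lies in quadrant Q2. The divergence there is about +4, positive as expected for a source.

Q2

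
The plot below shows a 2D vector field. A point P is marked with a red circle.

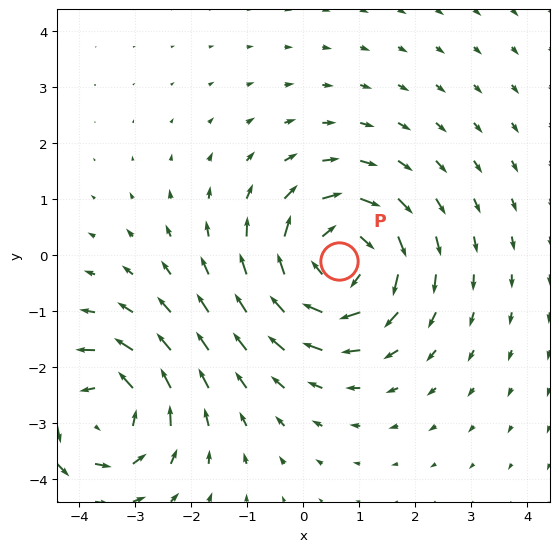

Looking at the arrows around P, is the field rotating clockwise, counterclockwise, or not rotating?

clockwise

Near P at (0.6, -0.1) the arrows circulate clockwise. The curl (z-component) there is about -3; negative curl means clockwise rotation.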